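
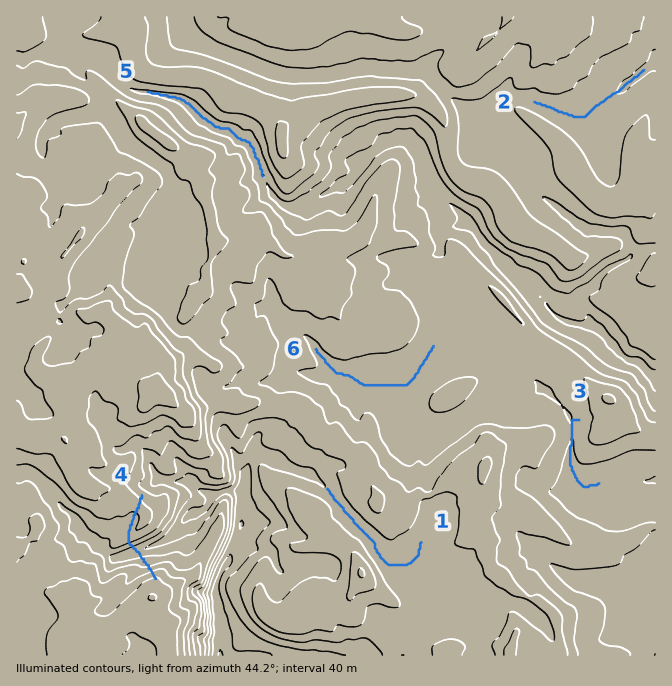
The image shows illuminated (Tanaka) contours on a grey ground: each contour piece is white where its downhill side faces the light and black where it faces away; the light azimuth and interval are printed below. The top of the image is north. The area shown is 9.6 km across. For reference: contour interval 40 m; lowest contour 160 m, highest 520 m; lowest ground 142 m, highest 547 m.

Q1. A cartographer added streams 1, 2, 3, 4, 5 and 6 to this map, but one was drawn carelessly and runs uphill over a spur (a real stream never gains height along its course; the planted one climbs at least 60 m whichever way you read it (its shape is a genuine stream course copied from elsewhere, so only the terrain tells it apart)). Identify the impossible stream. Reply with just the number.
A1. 4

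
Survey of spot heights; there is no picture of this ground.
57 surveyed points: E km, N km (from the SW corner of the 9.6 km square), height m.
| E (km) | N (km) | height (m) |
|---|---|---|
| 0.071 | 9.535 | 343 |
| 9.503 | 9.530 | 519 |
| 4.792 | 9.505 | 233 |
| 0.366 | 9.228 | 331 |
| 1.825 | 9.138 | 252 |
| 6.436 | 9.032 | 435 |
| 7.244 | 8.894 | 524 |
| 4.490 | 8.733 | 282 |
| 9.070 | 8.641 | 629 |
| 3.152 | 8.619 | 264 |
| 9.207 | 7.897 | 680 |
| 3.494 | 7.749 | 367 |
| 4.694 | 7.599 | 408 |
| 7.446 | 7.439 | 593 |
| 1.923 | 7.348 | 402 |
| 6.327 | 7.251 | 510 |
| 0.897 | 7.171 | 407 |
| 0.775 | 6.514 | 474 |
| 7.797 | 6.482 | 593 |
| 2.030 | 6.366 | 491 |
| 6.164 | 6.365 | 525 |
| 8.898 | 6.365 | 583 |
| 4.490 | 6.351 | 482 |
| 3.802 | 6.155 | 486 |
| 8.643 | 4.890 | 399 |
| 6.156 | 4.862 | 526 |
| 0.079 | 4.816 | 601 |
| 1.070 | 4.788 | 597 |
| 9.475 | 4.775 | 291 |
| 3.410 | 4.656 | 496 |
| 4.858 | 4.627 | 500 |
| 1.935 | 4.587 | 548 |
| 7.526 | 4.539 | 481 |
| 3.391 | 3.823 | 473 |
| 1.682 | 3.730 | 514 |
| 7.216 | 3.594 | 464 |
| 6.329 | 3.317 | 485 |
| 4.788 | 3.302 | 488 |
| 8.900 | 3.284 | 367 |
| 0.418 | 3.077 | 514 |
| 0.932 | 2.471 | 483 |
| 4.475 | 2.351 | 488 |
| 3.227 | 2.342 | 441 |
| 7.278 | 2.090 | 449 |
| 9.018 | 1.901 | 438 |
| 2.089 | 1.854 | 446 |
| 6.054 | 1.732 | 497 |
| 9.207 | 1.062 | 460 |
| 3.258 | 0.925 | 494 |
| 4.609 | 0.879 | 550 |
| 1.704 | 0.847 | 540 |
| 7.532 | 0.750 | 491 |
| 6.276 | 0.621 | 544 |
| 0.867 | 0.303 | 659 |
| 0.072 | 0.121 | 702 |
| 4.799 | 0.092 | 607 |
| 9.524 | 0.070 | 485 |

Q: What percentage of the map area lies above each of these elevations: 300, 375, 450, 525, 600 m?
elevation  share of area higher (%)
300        94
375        86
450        71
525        28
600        7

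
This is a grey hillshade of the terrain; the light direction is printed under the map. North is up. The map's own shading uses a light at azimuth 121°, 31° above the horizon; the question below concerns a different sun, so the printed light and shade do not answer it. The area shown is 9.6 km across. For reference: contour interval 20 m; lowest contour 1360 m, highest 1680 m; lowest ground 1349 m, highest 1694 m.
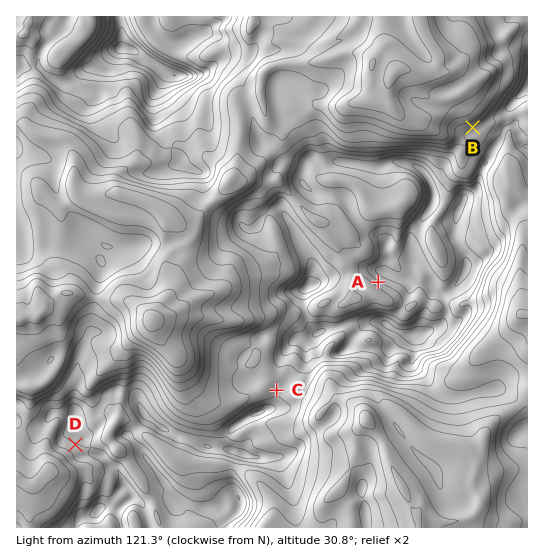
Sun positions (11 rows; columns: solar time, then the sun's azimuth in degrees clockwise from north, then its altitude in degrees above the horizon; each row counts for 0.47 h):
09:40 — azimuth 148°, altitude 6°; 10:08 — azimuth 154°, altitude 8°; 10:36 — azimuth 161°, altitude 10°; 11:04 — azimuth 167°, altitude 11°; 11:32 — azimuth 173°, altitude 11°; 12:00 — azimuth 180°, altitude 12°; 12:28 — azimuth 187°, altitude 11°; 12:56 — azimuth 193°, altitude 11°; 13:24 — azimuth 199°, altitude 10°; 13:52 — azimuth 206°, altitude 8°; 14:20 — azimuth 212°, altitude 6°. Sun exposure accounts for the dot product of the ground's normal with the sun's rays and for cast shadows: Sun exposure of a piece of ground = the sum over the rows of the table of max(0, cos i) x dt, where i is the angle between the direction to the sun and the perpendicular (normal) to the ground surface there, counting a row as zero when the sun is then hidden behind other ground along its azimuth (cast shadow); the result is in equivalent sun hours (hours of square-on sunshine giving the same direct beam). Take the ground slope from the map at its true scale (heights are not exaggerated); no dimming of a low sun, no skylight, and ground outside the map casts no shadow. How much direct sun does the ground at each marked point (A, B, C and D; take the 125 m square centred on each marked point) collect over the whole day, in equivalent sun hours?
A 1.6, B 0.3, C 0.7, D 1.3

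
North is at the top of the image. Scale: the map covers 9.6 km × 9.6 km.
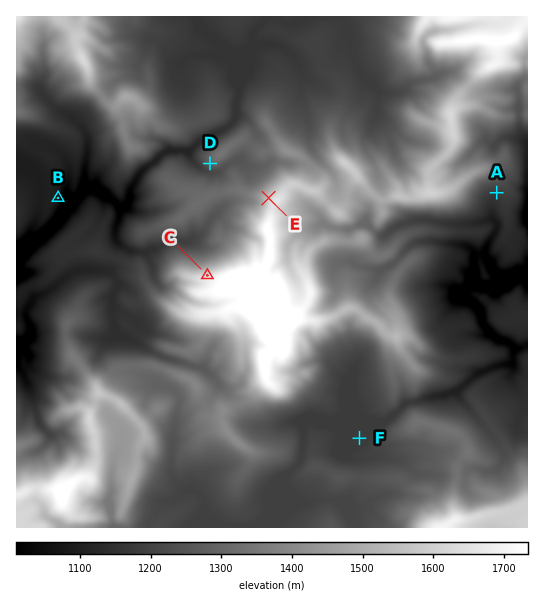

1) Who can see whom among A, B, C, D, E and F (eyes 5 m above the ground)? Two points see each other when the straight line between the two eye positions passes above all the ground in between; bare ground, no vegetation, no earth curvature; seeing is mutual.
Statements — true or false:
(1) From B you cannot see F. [true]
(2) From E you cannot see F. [true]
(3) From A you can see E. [false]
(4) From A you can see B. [false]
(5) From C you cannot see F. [true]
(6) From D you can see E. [true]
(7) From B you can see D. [false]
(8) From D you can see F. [false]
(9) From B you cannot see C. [false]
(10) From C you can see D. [true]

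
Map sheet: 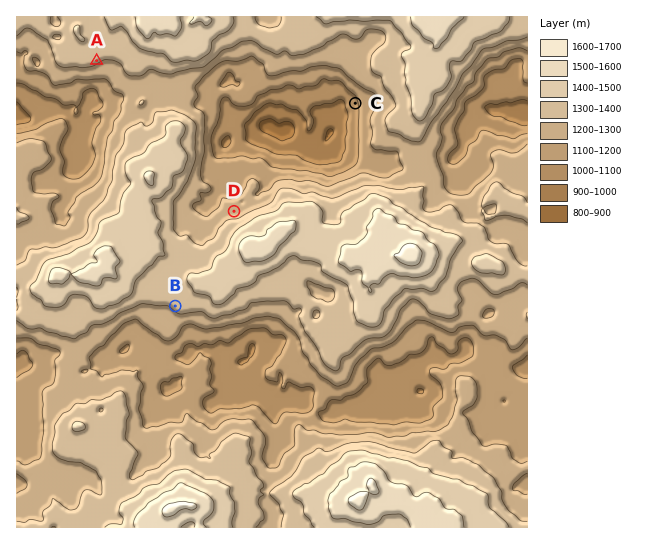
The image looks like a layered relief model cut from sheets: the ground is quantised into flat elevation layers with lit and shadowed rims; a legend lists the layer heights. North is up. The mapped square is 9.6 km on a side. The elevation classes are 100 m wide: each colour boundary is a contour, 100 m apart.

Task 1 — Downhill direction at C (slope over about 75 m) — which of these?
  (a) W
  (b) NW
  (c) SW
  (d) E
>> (a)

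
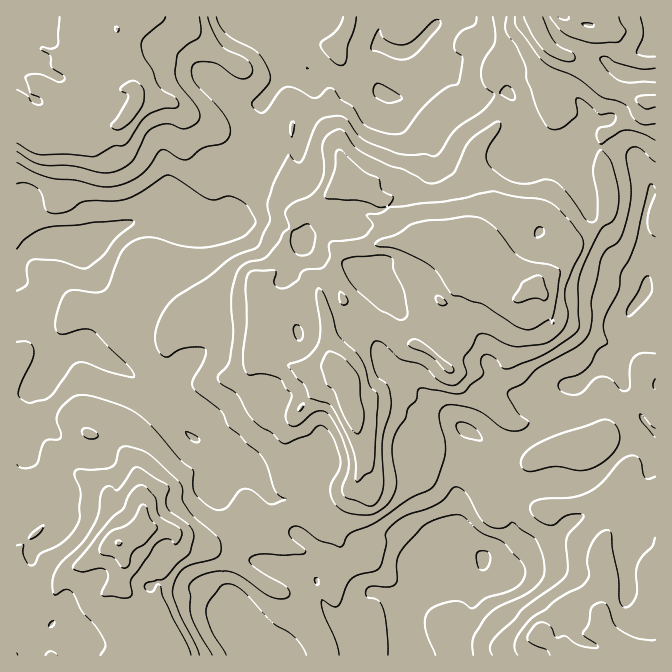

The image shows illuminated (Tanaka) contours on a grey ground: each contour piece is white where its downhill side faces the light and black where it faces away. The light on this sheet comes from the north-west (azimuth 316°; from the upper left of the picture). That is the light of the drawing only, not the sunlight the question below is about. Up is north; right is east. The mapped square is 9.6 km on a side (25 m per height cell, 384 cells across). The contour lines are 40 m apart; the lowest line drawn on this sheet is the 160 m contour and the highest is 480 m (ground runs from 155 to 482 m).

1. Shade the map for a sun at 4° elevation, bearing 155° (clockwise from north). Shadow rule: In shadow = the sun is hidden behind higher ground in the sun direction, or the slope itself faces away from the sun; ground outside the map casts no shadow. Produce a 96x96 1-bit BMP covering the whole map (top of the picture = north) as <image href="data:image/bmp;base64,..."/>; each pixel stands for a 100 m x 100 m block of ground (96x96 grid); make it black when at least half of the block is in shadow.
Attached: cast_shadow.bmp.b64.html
<image width="96" height="96" href="data:image/bmp;base64,Qk2+BAAAAAAAAD4AAAAoAAAAYAAAAGAAAAABAAEAAAAAAIAEAAATCwAAEwsAAAIAAAAAAAAA////AAAAAAAYBAAAAAAAAAAAAAAeAAAAAAAAAAYgQAQ+AAAAAAAAAA/4AD8eAAAAAAAAAB/8ID8cAAAAAAAAAB///HgAAAAAAAAADh///jggAAAAAAAAD5//wTwQAAAAAAAAD///gz4YAAgAAAAED////z4YEBgAAAAAB////x4cDAAAAAAAB////wwcBAAAAAAAB////ggeAAAAAAAAAP///AAfgAAAAAAAAH///AYfwAAAAAAAAH//+Acf8AIAAAAAAH///A8f/AIAAAAAAD///g+f/wAAAAAAAD///gbf/4AAAAAAAD///gH//+H+AAAAAB+AHwF//+//wAAAABwAH4B//+f/xhAAAAAAD8A//+fPh/AAAAAAB8A///MPBwAAAAAH8YAf//gABAAAAAAP/gA///AAQAPAAAAD/4B///+D4APgAAAAB8D///8D4APgAAAAAeD///4BwAPgAAAAAPB///wwAAPgAABwAHB///w4AAPgABh8AAD///h8AAPAADw/AAD///B4AAOAADgPwAD//+AAAAOAADAD/gD//8AAAAMAAAAAfwB//4AAAAAAAAAAP4B//wAAAMAAAAAAH4B//wAAAeAAAAAAHwD//wAAAeAAAAAAfgD//gAAAeAAAAAAPgD//AAAAcAGAAAAHAB//4AAAAAHAAAAAQB//4AfAAACAAAAAYB//gAfgDwAAAAAAAB//AAfwf+AAMAAAAB/8AAf4f/AAYAAAAD/4AAP4P/gAwAAAAj/gAAH8P/gfgAAABz+AAAD8P4AfAAAABiYAAAB8PwAeAAAABgYAAAB8HwA8AAAABwAAAYB4HgB4AAAAA8AAA/B4DgDwAAAAA+AHA/xwDAPwAAAAAfAfA/74fg9gABwAAfAfgf/4fg4AgA4AAKA/gf/+d4AAAAcAAAH/gP//P8AAAAfAAB//wH//j8AAAAfgAB//wB//n4AAAA/gAB//4B//34AAAB/gAA//+B////4AAD/gAAf//n/////wAB/AAAAP///////8AB+AAAAH/4///////44AAAAA/w//4f///4wIAAAABv//4Yf//wAIAAAAAF///Af//wBwAAAAAA///wH//4fwAAAAAAf//4D//5/gAAAAAAP//8D////AAAAAAAAf/+D////AAAAAAAAD//P///+AAAAAAAAD//////8AAAAAAAAD/////P4AAAAAAAADn+///DwAAAAAAAADn+///gAAAAAAAAADH+///gAAAAAAAAAAH////wAAAAAAAAAAH////4AAAAADwAAA3////8AAAAAf4AAB/////+QAAAA/8AAB//////wAAABg8AAB//////wAAeAAIOAB/////8AAB+ABwcAA/////wAAD88B8IAAf////gAAD/4B8AAAf//+/gAAH7wA4AAA/5/+/4AADzjAAAAI/w//f4AAAdDwAAA8/A//h8AAAcB4AAB8+Af/w8AIAKAAAAB88MPD+eAAACAAAAD44eCB/+AAwAAgAADwgeAA//ABgAA4AADwAeAAf3gAAA="/>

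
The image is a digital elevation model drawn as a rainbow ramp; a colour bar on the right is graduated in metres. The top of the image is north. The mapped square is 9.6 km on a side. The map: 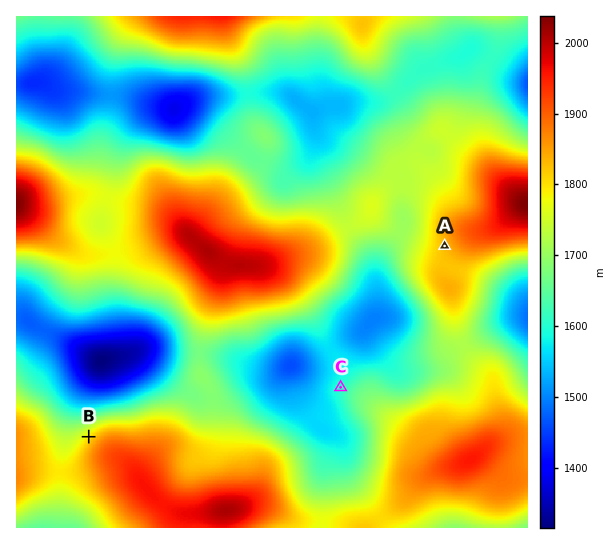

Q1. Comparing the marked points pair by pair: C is below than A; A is above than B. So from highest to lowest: A B C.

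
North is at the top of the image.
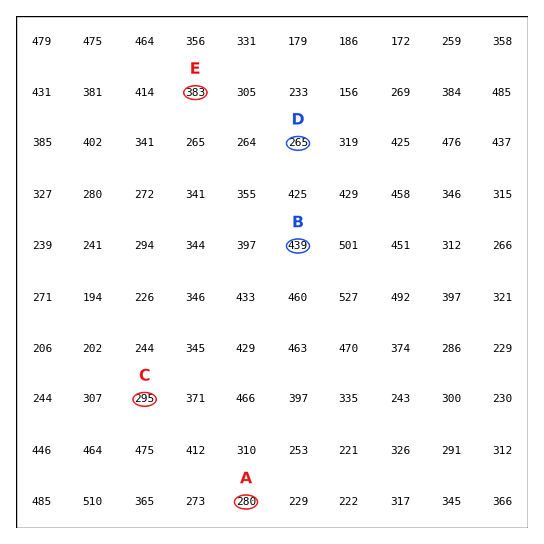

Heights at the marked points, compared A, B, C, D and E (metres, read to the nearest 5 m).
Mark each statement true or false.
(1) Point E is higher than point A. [true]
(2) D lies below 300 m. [true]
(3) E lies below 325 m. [false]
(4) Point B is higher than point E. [true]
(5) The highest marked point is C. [false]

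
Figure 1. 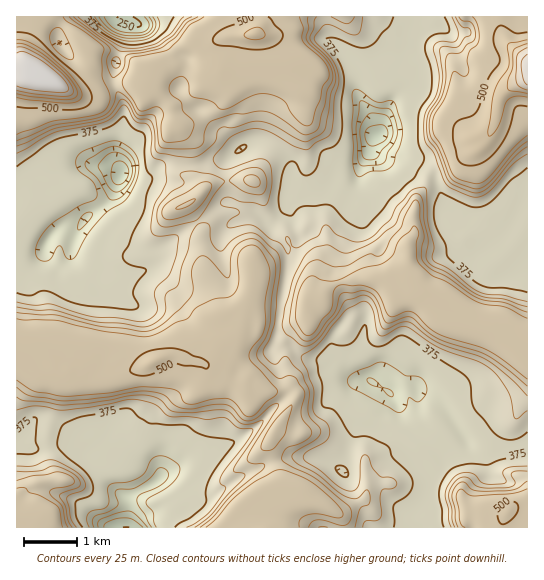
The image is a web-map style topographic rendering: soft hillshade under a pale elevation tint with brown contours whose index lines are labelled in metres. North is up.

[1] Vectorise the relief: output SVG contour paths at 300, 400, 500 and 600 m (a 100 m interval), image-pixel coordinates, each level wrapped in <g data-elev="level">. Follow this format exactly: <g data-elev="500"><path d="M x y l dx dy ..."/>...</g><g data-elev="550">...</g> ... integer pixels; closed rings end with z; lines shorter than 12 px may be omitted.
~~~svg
<g data-elev="300"><path d="M98 527l0-5 3-3 16-6 10-2 7 2 14 14"/><path d="M114 192l-7-7-9-19 9-11 8-3 7 2 5 4 4 5 2 7-2 8-5 8-7 5z"/><path d="M367 160l-3-2-2-4-2-21 1-8 9-12 16 2 4 4 2 8 1 7-2 5-14 19z"/><path d="M149 17l4 8-3 6-7 4-10 1-11-1-9-4-8-6-6-8"/></g><g data-elev="400"><path d="M76 527l-5-8-4-21 3-3 11-4 4-2 0-6-5-8-13-9-14-6-7 0-13 6-16 0"/><path d="M363 527l1-4 2-2 11 0 3-3 2-5-2-14 1-6 2-4 12-2 2-4-2-3-4-2-12-2-6-8-5-11-3-2-3 2-1 3-3 26-4 5-7 0-10-6-16-14-15-9-3-4 1-4 3-3 19-10 3-4 1-6-3-8-10-7-4-5 1-22-13-32 18-14 14-18 14-16 14-7 5 0 4 3 3 4 3 21 4 5 5 0 14-8 7 0 33 21 43 15 13 10 11 16 5 9 4 20 3 0 9-7"/><path d="M527 466l-14 1-7 2-3 4 3 9-4 2-19-1-8-8-5-2-8 0-7 3-7 10-3 8 3 15 1 12 2 6"/><path d="M17 410l18-4 23 4 8 0 69-11 20 6 11 10 4 1 19 1 18 3 16-3 5 2 10 9 14 1 1 2-4 8-28 38-1 6 6 4-4 8-15 19-12 9-8 4"/><path d="M527 302l-22-7-18-1-8-2-10-6-19-16-17-9-1-4 2-11-6-24-1-31-2-4-10 2-5 2-13 15-8 15-16 16-12 5-8-1-15-6-12-10-4 2-4 9-20 12-6-2-3-8-3-1 0 4 4 6-1 6-2 1-7-11-10-4-16-13-7-1-16 3-4-1 2-6 10-7 0-2-3-3-14-3-2-3 2-4 7-2 12 5 13 1 9 3 3-1 3-5 3-14-1-17-4-8-6-2-31 10-8 0-5-3-3-4 1-7 16-18 20-8 8 0 8 2 26 15 13 4 23-14 3-9 2-28 4-14 0-10-5-14-17-19-2-4 8-11 4-3 7 2 17 8 7 1 3-5 3-13"/><path d="M17 153l37-20 52-12 7-4 9-11 3-1 2 2 8 14 11 3 3 2 3 8 0 21 3 4 8 2 2 4 1 17-12 24-3 17 0 8 3 4 4 1 19-1 1 4-2 16-6 18-3 5-9 8-3 5 2 20-4 6-7 4-7 1-22-4-23-1-43-13-17 1-17-3"/><path d="M184 17l-13 16-13 10-15 4-10 1-10-1-6-2-18-11-21-17"/><path d="M452 17l6 13 0 7-4 5-15 0-5 4 0 5 5 22 0 10-4 14-10 16-1 10 1 19 9 11 11 29 5 6 16 7 8 2 7-1 12-8 21-25 13-9"/></g><g data-elev="500"><path d="M500 523l6 0 8-6 4-8-1-6-8-1-9 4-3 8z"/><path d="M138 375l13-1 23-10 32 5 2-2 1-2-5-6-23-9-10-2-14 1-14 5-10 9-3 8z"/><path d="M17 107l60 2 10-3 4-4 1-4-2-8-9-11-42-39-10-6-12-2"/><path d="M527 32l-12 1-14-8-6 5-2 11 6 16 0 6-11 16-11 33-6 4-13 5-5 6 0 14 6 21 6 3 8 1 8-2 8-5 8-9 9-13 9-29 4-2 8 0"/><path d="M255 17l-33 12-7 6-2 7 6 3 32 4 12 0 10-2 8-6 2-7-15-17"/></g><g data-elev="600"><path d="M17 86l16 4 25 3 8-1 3-3-7-12-20-16-17-9-4-1-4 2"/><path d="M527 54l-5 5-1 6 2 14 4 6"/></g>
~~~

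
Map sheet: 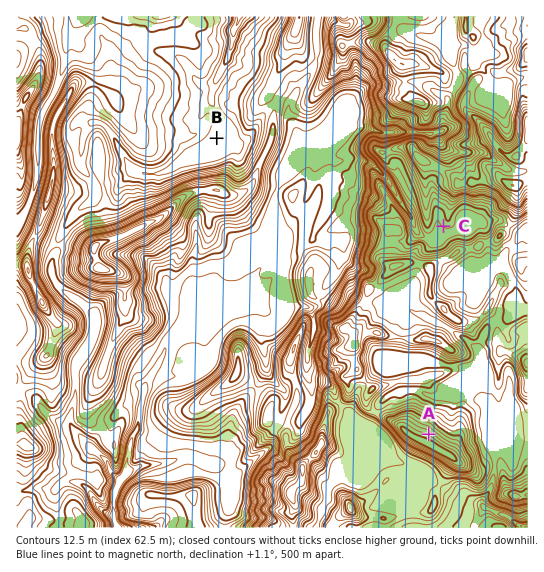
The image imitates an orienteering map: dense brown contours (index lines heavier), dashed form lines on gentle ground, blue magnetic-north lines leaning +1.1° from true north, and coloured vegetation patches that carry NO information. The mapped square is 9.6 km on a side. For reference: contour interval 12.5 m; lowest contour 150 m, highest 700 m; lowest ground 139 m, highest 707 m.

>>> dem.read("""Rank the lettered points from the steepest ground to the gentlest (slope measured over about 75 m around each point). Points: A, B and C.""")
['A', 'C', 'B']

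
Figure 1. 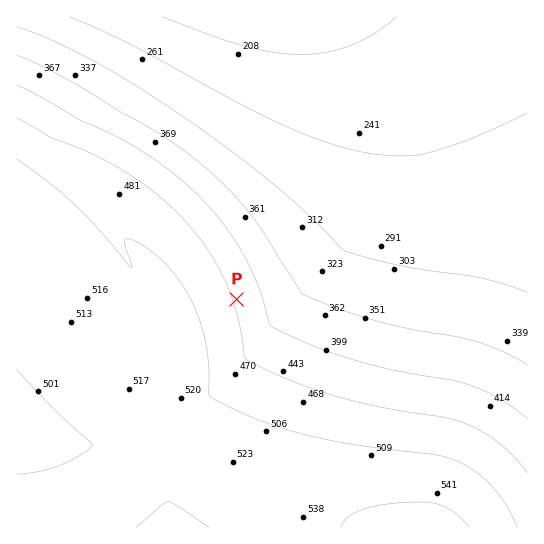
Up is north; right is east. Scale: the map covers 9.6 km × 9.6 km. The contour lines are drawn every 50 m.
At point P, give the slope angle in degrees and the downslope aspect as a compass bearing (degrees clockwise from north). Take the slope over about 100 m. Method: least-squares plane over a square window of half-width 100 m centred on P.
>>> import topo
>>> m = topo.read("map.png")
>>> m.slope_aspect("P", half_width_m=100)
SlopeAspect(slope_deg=5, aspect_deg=71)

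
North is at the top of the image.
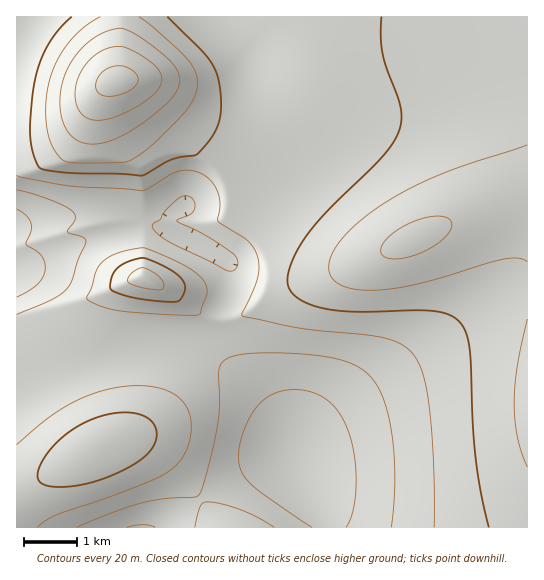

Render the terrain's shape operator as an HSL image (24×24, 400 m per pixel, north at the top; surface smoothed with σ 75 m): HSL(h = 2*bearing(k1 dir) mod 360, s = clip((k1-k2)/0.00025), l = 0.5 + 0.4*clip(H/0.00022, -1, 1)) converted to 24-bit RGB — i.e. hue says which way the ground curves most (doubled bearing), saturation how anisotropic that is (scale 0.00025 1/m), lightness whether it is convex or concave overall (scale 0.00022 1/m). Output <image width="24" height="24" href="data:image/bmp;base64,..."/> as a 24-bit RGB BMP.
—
<image width="24" height="24" href="data:image/bmp;base64,Qk32BgAAAAAAADYAAAAoAAAAGAAAABgAAAABABgAAAAAAMAGAAATCwAAEwsAAAAAAAAAAAAAsFOEqFZ9mWFtjXtnc4RiVINhRY9pQqVmTbRcYq5mbqZvgZh1i2tyjlKAi1OIhmaFgnZ+g3t7hX17hn17h3x7h3x7h3x6h3x6uVuptmKrrm6ppXeljHmXaomSUZ2CP65qPrhVS7NPaaFci4pnh1toiFN3hGB/gHF+f3p7gn98g398hX58hn18h3t7h3p7iHl6sGSys221rHeyoHuwm3ezh3ascI2jXamNTa9qTqRVZ49ZfXVhfVxnf2B1fW58e3l8fX97gIF8goF8g4B9hH59hnx9h3t+iXl9jHCconWqr3uxqn2smHqllX2niYGkf5Gdc5iKaY1yantocmlodWdzdW15dXh7eH58eoB7fIF7f4J8goJ+gn9+hH5/hnyBiXqCbImBeYCRmICgqH6vonyylX+qlYOklYOfkX6WhnSMeWyBb2h8amt7bnd9coB/doF9eIJ7eoJ7fIJ7foJ9gIF/gn+BhH2EiHqIWI5cXJJeb5FrkpJ8nH+Xo3+jpH2io3mbonCWnWeWjmSSeWeHbGyBb3uAcYF+c4J7dYN7eIN7eoN7e4N9fYJ/foGCfX2DgHuHaIlmYJBYYpVRcZZWh5VgloppmnVrn2hvomJ4oF+BlmGGimiGe3F+c3x6cIB1b4N0cYR1dIV3doV5eYR8e4R+fIOBe4GEen2GfoJ6fIdxeI1jcZJVeJNSiJNVk4lZlXRcmGBcmV1olWByjWd1gm5xfX5xcoFsbIVpaYdpbIhucIdzdIZ3d4V7eYV/eYWDeIOGhnuChnt6iIJ1jIttgIxig4xcjItZjX9YjnNZj2hdkGNlj2hvim1whXlwfoVtcYhmaItiZIxiZotna4pvcIh1dIZ6doZ/doaDkm6tkXWMjXJyknFml3JUknhDk301lIsySLY5SW/Oq1u/jHOGkXOOkHWHind2gYhycItnY45gXo9fYY5mZ4xtbYl0cYh6c4d+oUrOslPgzVLm6DjHxSc6q1Mtta85R/6oPOLCLoyiTijP4WrAf2mql2+ooHWilnuSi4Z8cIxwZI9pXpBoYI9rZY1waop1b4h5gYhChIFGf2tSn0y1vG//28z/zO//g6L/W1XsLSXQMiyR2mBKjGirkWutoHKxp3ewoHynjoCXeo2PbJCAY5B4Yo92ZY12aop4fIpNYolNTJtlOMmcN+W7bvF/2HpfvilmrBhEkxw5WjVIed40bnWRdXCainWlnniwqHq2pnuylnynfXqacomTapCMZ46DaYx+nlnHlmPGRsRxQbElR6kPhLoAsGQAii0QkB8alisrMtaqS9KBaIqEa4+Nc4aSgnuYmnymqHuxqXqznHitiHeic3aXb4ORbYqMbpA+epw4m7E8vJFMoo9TmZY/j5tDRXWzRyzZyW/taLOhbod9aIl5ZIx2Zo12b4x6fIuGlX+Uo3uhqXiqoHWpkHShfnOYcneQd4xFiJs6i6Myj54yk4w5rJ01XbMyRXhJTlVVutUyiJdydIR/b4Z5aIhyY4trYoxlaoxnfItwjYJ4lniEnXaSnnSck3SahXSTyFfr00uwr6JDjZhBf5NFfdNNc79BSl9TSmlkRfBaeIeCeYKDd4N/coR4bIdwZoloaItjcItkfYtpjIpvjnpzknR8k3SHkXWOmWSnzWvL0HrgiHvZaajZY8DDtWfPQz7oRsnuaqKYd3+HeXyGe36DeoKAdoN6cYVzbodtcIhpdYlofolqiIltioBxind0inZ7iFqjsGaPvnBstZJrnaFndphfYpNdYI1wY5GAaZCSb3yQeHSNgXmIf32DfIGBeYJ9d4N4dYR0doVxeoZwfoZwhIZxhoJ0hX12bleUp2ugwnSJyXp1r4JwmJ9oYppcU55uUaSHVp2gYnaYeWySjXWOiHuFgX6CfYCBfIGAe4F9eYJ5eoJ4fIN2f4N2goN3g4J4T3WWam+hs4Ozz5O1zJDOpZPIfpLIYaPLUp3ATIWqVWSVemaOj3KFi3p+hH6Bfn6CfX+CfYCBfYCAfYB9fYF8foF7f4F7gYF7PpejUJuofJ2lsZ2otaTBm6PMjYjSgG7RdFTEdkyrZFOJemaAiXRzjIF5hYB+gX+Cfn2Cfn6Bfn+BfoCAfoB/foB+f4B+gIB9PqKiQaicXaiGka15v715q7Fyl4lwl194nUuKnUWNkFOHdW16gYd0iYx5hYV+gn+Cf36Cf36Bf36Bf36Af3+Af3+AgH5/gH1+S52ZP6OQTqV8faZow7NmtKNmmHBhjlRkjkpuj092jWN/f3eFdIx6fYp6goR/gX+BgH6BgH6Bf36Bf3+Af3+Af36AgH2AgXyA"/>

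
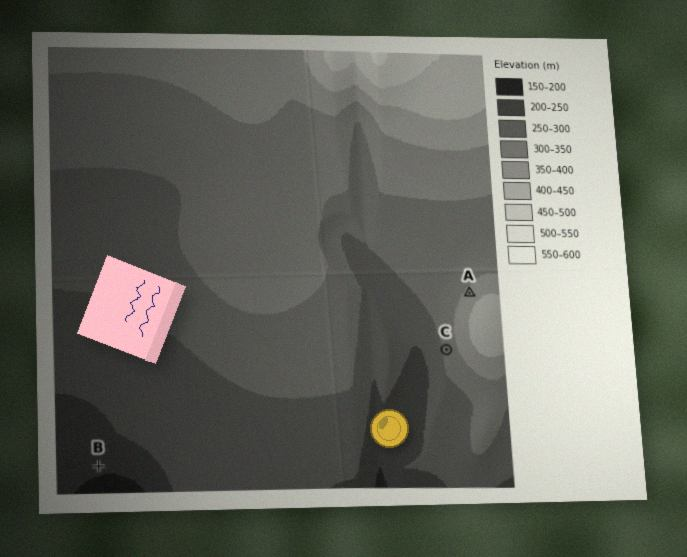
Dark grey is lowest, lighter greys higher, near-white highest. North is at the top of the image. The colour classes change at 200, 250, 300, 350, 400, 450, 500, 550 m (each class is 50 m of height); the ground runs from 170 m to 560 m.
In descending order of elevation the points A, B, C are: A C B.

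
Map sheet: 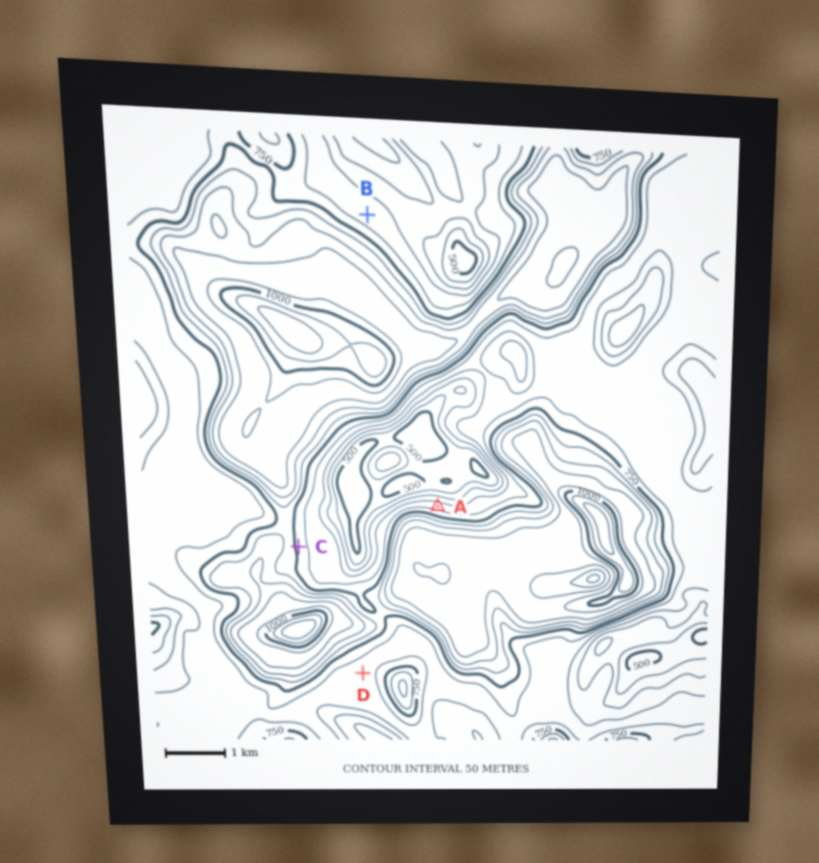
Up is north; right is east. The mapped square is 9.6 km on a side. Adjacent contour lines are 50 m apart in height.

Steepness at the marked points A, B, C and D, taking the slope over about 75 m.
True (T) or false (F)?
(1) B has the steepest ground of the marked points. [F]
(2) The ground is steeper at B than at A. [F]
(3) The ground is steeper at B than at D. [T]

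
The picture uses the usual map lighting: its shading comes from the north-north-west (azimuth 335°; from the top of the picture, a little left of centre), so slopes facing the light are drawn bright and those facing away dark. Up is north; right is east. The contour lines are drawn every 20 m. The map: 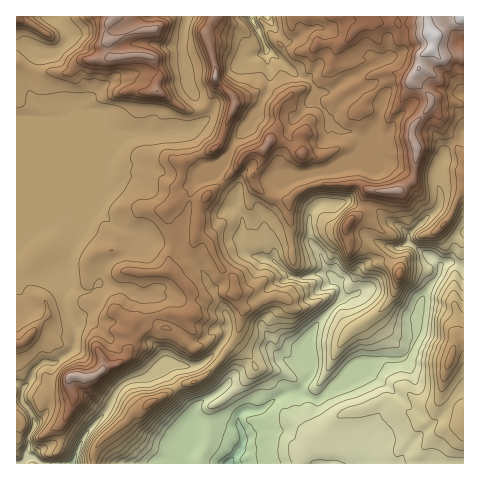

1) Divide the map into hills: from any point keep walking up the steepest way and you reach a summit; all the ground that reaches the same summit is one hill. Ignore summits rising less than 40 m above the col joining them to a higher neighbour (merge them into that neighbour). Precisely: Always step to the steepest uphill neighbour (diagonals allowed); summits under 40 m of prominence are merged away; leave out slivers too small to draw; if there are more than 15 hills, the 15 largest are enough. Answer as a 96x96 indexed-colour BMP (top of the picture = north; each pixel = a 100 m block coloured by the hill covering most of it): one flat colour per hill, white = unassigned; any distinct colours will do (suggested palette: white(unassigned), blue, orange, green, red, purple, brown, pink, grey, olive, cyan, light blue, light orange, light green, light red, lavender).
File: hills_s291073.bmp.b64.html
<image width="96" height="96" href="data:image/bmp;base64,Qk12EgAAAAAAAHYAAAAoAAAAYAAAAGAAAAABAAQAAAAAAAASAAATCwAAEwsAABAAAAAAAAAA////ALR3HwAOf/8ALKAsACgn1gC9Z5QAS1aMAMJ34wB/f38AIr28AM++FwDox64AeLv/AIrfmACWmP8A1bDFABEREREREYiIiIiIiIiIiIiIiBERERERERERERERERERERERERVVVVVVVVVVVVVVVRERERERERiIiIiIiIiIiIiIiBERERERERERERERERERERERERFVVVVVVVVVVVVVVREzERERERiIiIiIiIiIiIiIiBERERERERERERERERERERERERFVVVVVVVVVVVVVVRETMxEREzOIiIiIiIiIiIiIiBERERERERERERERERERERERERFVVVVVVVVVVVVVVRETMzMzMzOIiIiIiIiIiIiIiBEREREREREREREREREREREREREVVVVVVVVVVVVVVRETMzMzMzOIiIiIiIiIiIiIiBERERERERERERERERERERERERERVVVVVVVVVVVVVRETMzMzMzM4iIiIiIiIiIiIiIERERERERERERERERERERERERERVVVVVVVVVVVVVRERMzMzMzMziIiIiIiIiIiIiIERERERERERERERERERERERERERFVVVVVVVVVVVVRERMzMzMzMzOIiIiIiIiIiIiIERERERERERERERERERERERERERFVVVVVVVVVVVVRERMzMzMzMzM4iIiIiIiIiIiIgRERERERERERERERERERERERERFVVVVVVVVVVVVRETMzMzMzMzMziIiIiIiIiIiIgREREREREREREREREREREREREREVVVVVVVVVVVVRETMzMzMzMzMziIiIiIiIiIiIgREREREREREREREREREREREREREVVVVVVVVVVVVREzMzMzMzMzMzOIiIiIiIiIiIiBEREREREREREREREREREREREREVVVVVVVVVVVVRMzMzMzMzMzMzM4iIiIiIiIiIiIERERERERERERERERERERERERFVVVVVVVVVVVVRMzMzMzMzMzMzM4iIiIiIiIiIiIiBERERERERERERF3dxERERERFVVVVVVVVVVVVRMzMzMzMzMzMzMziIiIiIiIiIiIiIERERERERERERd3d3ERERERFVVVVVVVVVVVVREzMzMzMzMzMzMziIiIiIiIiIiIiIiBERERERERERd3d3cRERERVVVVVVVVVVVVVZmTMzMzMzMzMzMzM4iIiIiIiIiIiIiBERERERERERF3d3d3ERERVVVVVVVVVVVVVZmTMzMzMzMzMzMzMzMziIiIiIiIiIiIEREREREREREXd3d3VREVVVVVVVVVVVVVVZmZMzMzMzMzMzMzMzMzM4iIiIiIiIiIgREREREREREXd3d3dVVVVVVVVVVVVVVVVZmZMzMzMzMzMzMzMzMzMziIiIiIiIiIiBERERERERERd3d3d1VVVVVVVVVVVVVVVZmZkzMzMzMzMzMzMzMzMzMzMRERiIiIiIIREREREREXd3d3d3d1VVVVVVVVVVVVVZmZmZmTMzMzMzMzMzMzMzMzMxERGIiIiIIhEREREREXd3d3d3d3d3V3VVVVVVVVVZmZmZmZkzMzMzMzMzMzMzMzMxEREYiIiIIiIREREREXd3d3d3d3d3d3d1VVVVVVVZmZmZmZmTMzMzMzMzMzMzMzMxERERiIiCIiIiEREREXd3d3d3d3d3d3d1VVVVVVVZmZmZmZmZMzMzMzMzMzMzMzMzERERGIIiIiIhEREREXd3d3d3d3d3d3d3VVVVVVVZmZmZmZmZMzMzMzMzMzMzMzMzMzERESIiIiIhEREREXd3d3d3d3d3d3d3VVVVVVVZmZmZmZmZMzMzMzMzMzMzMzMzMzMRESIiIiIhEREREXd3d3d3d3d3d3d3dVVVVVVZmZmZmZmZMzMzMzMzMzMzMzMzMzMxESIiIiIRERERERd3d3d3d3d3d3d3dVVVVVVZmZmZmZmZMzMzMzMzMzMzMzMzMzMzMyIiIiIRERERERd3d3d3d3d3d3d3dVVVVVVZmZmZmZmTMzMzMzMzMzMzMzMzMzMzMyIiIiIRERERERF3d3d3d3d3d3d3dVVVVVVZmZmZmZmTMzMzMzMzMzMzMzMzMzMzMyIiIiIhEREREREXd3d3d3d3d3d3dVVVVVVZmZmZmZkzMzMzMzMzMzMzMzMzMzMzMyIiIiIhERERERERd3d3d3d3d3d3dVVVVVVZmZmZmZkzMzMzMzMzMzMzMzMzMzMzMiIiIiIRERERERERF3d3d3d3d3d3dVVVVVVZmZmZmZkzMzMzMzMzMzMzMzMzMzMzMiIiIiIREREREREREXd3d3d3d3d3d1VVVVVZmZmZmZMzMzMzMzMzMzMzMzMzMzMzIiIiIiIRERERERERERd3d3d3d3d3d1VVVVVZmZmZmZkzMzMzMzMzMzMzMzMzMzMyIiIiIiIRERERERERERqqd3d3d3d3d3VVVVVZmZmZmZkxERMzMzMzMzMzMzMzMzMyIiIiIiIhERERERERERqqp3d3d3d3d3VVVVVZmZmZmZkRERETMzMzMzMzMzMzMzMiIiIiIiIiEREREREREaqqd3d3d3d3d3dVVVVZmZmZmZERERETMzMzMzMzMzMzMzMiIiIiIiIiIiEREREREaqqd3d3d3d3d3d1VVVZmZmZmZkRERETMzMzMzMzMzMzMzIiIiIiIiIiIiERERERqqqqd3d3d3d3d3d1VVVZmZmZmZkRERETMzMzMzMzMzMzMzIiIiIiIiIiIhERERERqqqqd3d3d3d3d3d3VVVZmZmZmZkRERERMzMzMzMzMzMzMyIiIiIiIiIiIREREREaqqqqp3d3d3d3d3d3VVUZmZmZmZkREREREzMzMzMzMzMzMiIiIiIiIiIiEREREREaqqqqqqd3d3d3d3dxEREZmZmZmZmRERERERMzMzMzMzMzIiIiIiIiIiZmERERERGqqqqqqqqqd3d3d3cREREZmZmZmZmRERERERETMzMzMzMyIiIiIiIiZmZmERERERGqqqqqqqqqp3d3dxEREREZmZmZmZmRERERERERMzMzMzMiIiIiIiImZmZmERERERqqqqqqqqqqqnd3EREREREZmZmZmZmZERERERERMzMyIiIiIiIiIiImZmZmEREREaqqqqqqqqqqqqqhEREREREZmZmZmZmZEREREREREyIiIiIiIiIiIiImZmZhEREREaqqqqqqqqqqqqqhEREREREZmZmZmZmZkRERERERIiIiIiIiIiIiIiImZmYREREREaqqqqqqqqqqqqqhEREREREZmZmZmZmZIREREREiIiIiIiIiIiIiIiImZmYREREREaqqqqqqqqqqqqoREREREREZmZmZmZmZQhERESIiIiIiIiIiIiIiIiIiZmYREREREaqqqqqqqqqqqhEREREREREZmZmZmZmZQhEREiIiIiIiIiIiIiIiIiImZmYREREREaqqqqqqqqqqoRERERERERERERERERmZQiESIiIiIiIiIiIiIiIiIiImZmZhEREREaqqqqqqqqqhERERERERERERERERERERRCIiIiIiIiIiIiIiIiIiIiJmZmZmERERERqqqqqqqqoRERERERERERERERERERERRCIiIiIiIiIiIiIiIiIiIiJmZmZmERERERGqqqqqERERERERERERERERERERERERREIiIiIiIiIiIiIiIiIiIiJmZmZmYREREREREREREREREREREREREREREREREREUREIiIiIiIiIiIiIiIiIiIiJmZmZmYREREREREREREREREREREREREREREREREREUREQiIiIiIiIiIiIiIiIiIiZmZmZmYRERERERERERERERERERERERERERERERERFEREQiIiIiIiIiIiIiIiIiImZmZmZmYRERERERERERERERERERERERERERERERERFEREQiIiIiIiIiIiIiIiIiJmZmZmZmZhERERERERERERERERERERERERERERERERFERERCIiIiIiIiIiIiIiIiZmZmZmZmZmYRERERERERERERERERERERERERERERERRERERCIiIiIiIiIiIiIiIiZmZmZmZmZmZmZmERERERERERERERERERERERERERERREREREIiIiIiIiIiIiIiIiZmZmZmZmZmZmZmZmYREREREREREREREREREREREREUREREREIiIiIiIiIiIiIiIiJmZmZmZmZmZmZmZmZmEREREREREREREREREREREREUREREREIiIiIiIiIiIiIiIiImZmZmZmZmZmZmZmZmZhEREREREREREREREREREREUREREREQiIiIiIiIiIiIiIiIiZmZmZmZmZmZmZmZmZmERERERERERERERERERERFERERERERCIiIiIiIiIiIiIiIiZmZmZmZmZmZmZmZmZmYRERERERERERERERERERFEREREREREIiIiIiIiIiIiIiIiJmZmZmZmZmZmZmZmZmYRERERERERERERERERERREREREREREQiIiIiIiIiIiIiIiJmZmZmZmZmZmZmZmZmYRERERERERERERERERERREREREREREREIiIiIiIiIiIiIiImZmZmZmZmZmZmZmZmERERERERERERERERERERREREREREREREREREREREIiIiIiIiZmZmZmZmZmZmZmEREREREREREREREREREREURERERERERERERERERERERCIiIiIiJmZmZmZmZmZmYREREREREREREREREREREREUREREREREREREREREREREREIiIiIiJmZmZmZmZmZmEREREREREREREREREREREREUREREREREREREREREREREREIiIiIiImZmZmZmZmZmEREREREREREREREREREREREUREREREREREREREREREREREIiIiIiIiZmZmZmZmZhERERERERERERERERERERERFEREREREREREREREREREREREIiIiIiIiZmZmZmZmYRERERERERERERERERERERERRERERERERERERERERERERERCIiIiIiIiJmZmZmZmEREREREREREREREREREREREUREREREREREREREREREREREQiIiIiIiIiJmZmZmZmEREREREREREREREREREREREUREREREREREREREREREREREQiIiIiIiIiImZmZmZmEREREREREREREREREREREREUREREREREREREREREREREREIiIiIiIiIiImZmZmZmEREREREREREREREREREREREUREREREREREREREREREREREIiIiIiIiIiImZmZmZhERERERERERERERERERERERERREREREREREREREREREREREIiIiIiIiIiImZmZmYRERERERERERERERERERERERERRERERERERERERERERERERCIiIiIiIiIiIiZmZhERERERERERERERERERERERERERRERERERERERERERERERERCIiIiIiIiIiImZmYRERERERERERERERERERERERERERRERERERERERERERERERERCIiIiIiIiIiImZmERERERERERERERERERERERERERERFERERERERERERERERERERCIiIiIiIiIiImZhERERERERERERERERERERERERERERFERERERERERERERERERERCIiIiIiIiIiImERERERERERERERERERERERERERERERu7u0RERERERERERERERERCIiIiIiIiIiIhEREREREREREREREREREREREREREREbu7u7RERERERERERERERERCIiIiIiIiIiIREREREREREREREREREREREREREREbu7u7u7tERERERERERERERERCIiIiIiIiIiIREREREREREREREREREREREREREREbu7u7u7tERERERERERERERERCIiIiIiIiIiIREREREREREREREREREREREREREREbu7u7u7tERERERERERERERERCIiIiIiIiIiEREREREREREREREREREREREREREREbu7u7u7RERERERERERERERERCIiIiIiIiIiEREREREREREREREREREREREREREREbu7u7u7RERERERERERERERERCIiIiIiIiIhEREREREREREREREREREREREREREREbu7u7u0REREREREREREREREREIiIiIiIiIhEREREREREREREREREREREREREREREQ=="/>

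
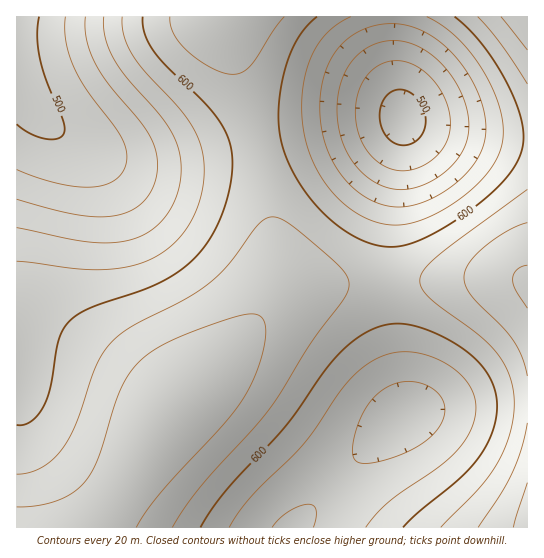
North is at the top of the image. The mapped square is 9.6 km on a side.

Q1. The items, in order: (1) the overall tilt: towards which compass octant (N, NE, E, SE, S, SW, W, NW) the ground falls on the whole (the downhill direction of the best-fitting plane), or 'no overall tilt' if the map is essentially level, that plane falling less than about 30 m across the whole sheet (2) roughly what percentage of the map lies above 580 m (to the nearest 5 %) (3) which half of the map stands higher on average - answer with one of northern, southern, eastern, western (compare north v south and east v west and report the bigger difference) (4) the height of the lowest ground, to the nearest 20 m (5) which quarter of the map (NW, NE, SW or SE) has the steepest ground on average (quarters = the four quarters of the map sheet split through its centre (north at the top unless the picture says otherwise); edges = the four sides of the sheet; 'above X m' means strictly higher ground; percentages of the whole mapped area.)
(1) On the whole the ground falls towards the north.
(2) Ground above 580 m makes up about 65 % of the sheet.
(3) Taken as a whole, the southern half is higher than the northern.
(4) The lowest ground is at about 500 m.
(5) The north-east quarter is the steepest part of the map.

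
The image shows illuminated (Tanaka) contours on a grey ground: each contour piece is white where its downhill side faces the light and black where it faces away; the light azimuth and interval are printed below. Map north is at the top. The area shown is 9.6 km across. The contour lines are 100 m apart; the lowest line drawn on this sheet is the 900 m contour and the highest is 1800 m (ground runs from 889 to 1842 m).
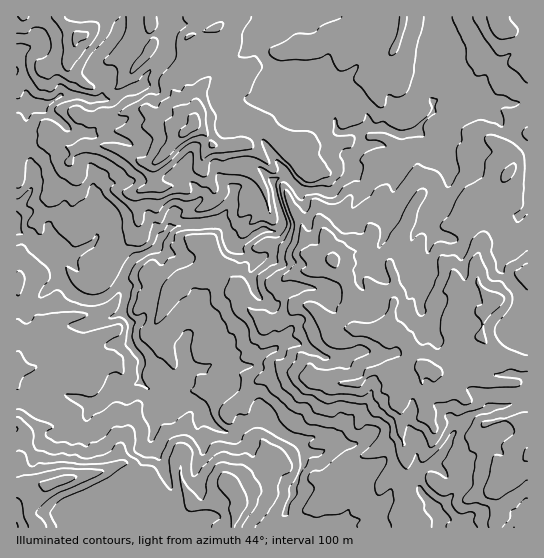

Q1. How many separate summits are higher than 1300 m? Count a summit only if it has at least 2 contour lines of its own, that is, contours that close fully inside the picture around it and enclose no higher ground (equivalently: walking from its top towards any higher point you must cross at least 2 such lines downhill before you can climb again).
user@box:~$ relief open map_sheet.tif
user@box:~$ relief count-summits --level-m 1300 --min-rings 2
1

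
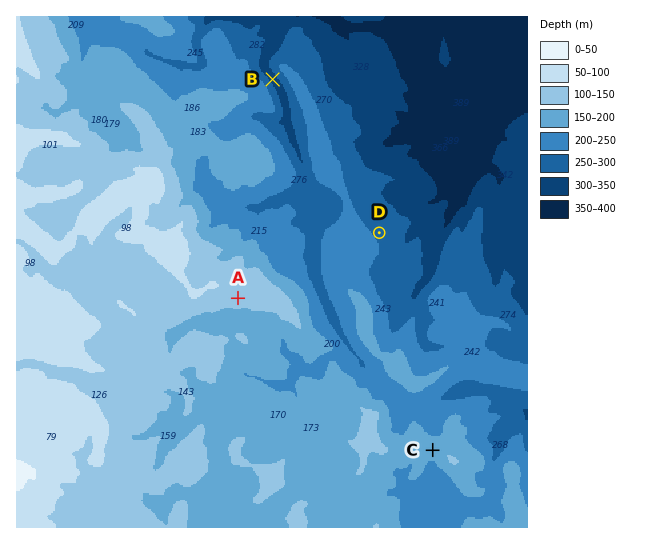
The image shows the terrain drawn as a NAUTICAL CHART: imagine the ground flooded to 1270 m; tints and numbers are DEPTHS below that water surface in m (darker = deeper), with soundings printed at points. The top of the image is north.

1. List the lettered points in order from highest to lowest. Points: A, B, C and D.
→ A C D B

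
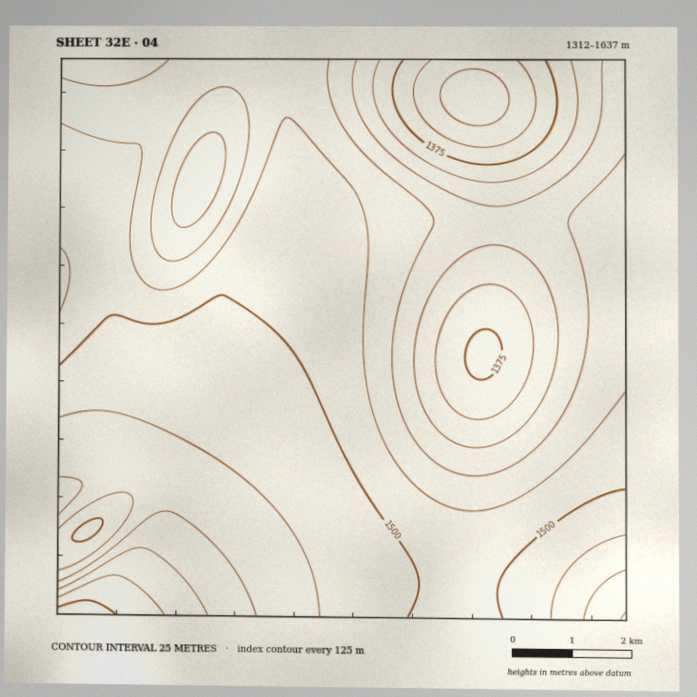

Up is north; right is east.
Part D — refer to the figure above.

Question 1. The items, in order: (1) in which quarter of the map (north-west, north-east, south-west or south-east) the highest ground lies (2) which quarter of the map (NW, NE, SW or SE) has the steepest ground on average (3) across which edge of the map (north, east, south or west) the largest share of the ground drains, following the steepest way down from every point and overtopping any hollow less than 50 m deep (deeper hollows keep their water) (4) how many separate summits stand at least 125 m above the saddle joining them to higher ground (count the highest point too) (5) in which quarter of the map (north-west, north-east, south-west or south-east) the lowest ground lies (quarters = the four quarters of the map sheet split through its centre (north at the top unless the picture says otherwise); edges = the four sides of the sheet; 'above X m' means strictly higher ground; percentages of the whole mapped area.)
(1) The highest ground is in the south-west quarter.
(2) The steepest ground, on average, is in the north-east quarter.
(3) Drainage is mainly to the north: more ground falls towards that edge than towards any other.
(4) There is 1 summit with 125 m or more of prominence.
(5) The lowest point lies in the north-east quarter of the map.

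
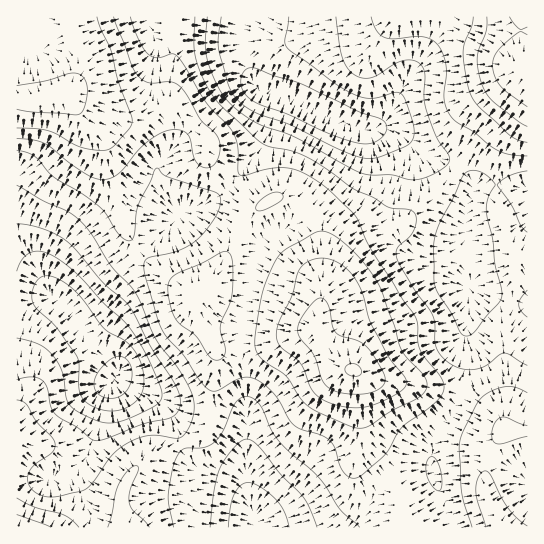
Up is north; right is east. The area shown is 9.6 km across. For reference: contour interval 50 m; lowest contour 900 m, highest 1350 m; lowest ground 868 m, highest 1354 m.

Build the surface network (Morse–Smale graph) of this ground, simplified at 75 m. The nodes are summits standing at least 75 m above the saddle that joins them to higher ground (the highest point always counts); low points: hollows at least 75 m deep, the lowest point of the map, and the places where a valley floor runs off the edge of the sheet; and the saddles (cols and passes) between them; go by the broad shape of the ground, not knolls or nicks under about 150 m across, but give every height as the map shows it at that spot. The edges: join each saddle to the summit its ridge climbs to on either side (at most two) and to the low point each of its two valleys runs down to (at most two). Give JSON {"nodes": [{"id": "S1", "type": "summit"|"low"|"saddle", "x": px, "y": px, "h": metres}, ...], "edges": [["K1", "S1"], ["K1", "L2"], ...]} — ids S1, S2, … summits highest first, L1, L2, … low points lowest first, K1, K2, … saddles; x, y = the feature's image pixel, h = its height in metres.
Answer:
{"nodes": [
{"id": "S1", "type": "summit", "x": 354, "y": 370, "h": 1354},
{"id": "S2", "type": "summit", "x": 47, "y": 98, "h": 1312},
{"id": "S3", "type": "summit", "x": 526, "y": 73, "h": 1279},
{"id": "S4", "type": "summit", "x": 17, "y": 527, "h": 1230},
{"id": "S5", "type": "summit", "x": 502, "y": 527, "h": 1223},
{"id": "L1", "type": "low", "x": 115, "y": 379, "h": 868},
{"id": "L2", "type": "low", "x": 310, "y": 109, "h": 908},
{"id": "L3", "type": "low", "x": 254, "y": 526, "h": 965},
{"id": "K1", "type": "saddle", "x": 229, "y": 186, "h": 1157},
{"id": "K2", "type": "saddle", "x": 391, "y": 474, "h": 1138},
{"id": "K3", "type": "saddle", "x": 461, "y": 395, "h": 1129},
{"id": "K4", "type": "saddle", "x": 182, "y": 443, "h": 1102},
{"id": "K5", "type": "saddle", "x": 458, "y": 167, "h": 1054}],
"edges": [["K1", "S1"], ["K1", "S2"], ["K1", "L1"], ["K1", "L2"], ["K2", "S1"], ["K2", "L2"], ["K2", "L3"], ["K3", "S1"], ["K3", "S5"], ["K3", "L2"], ["K4", "S1"], ["K4", "S4"], ["K4", "L1"], ["K4", "L3"], ["K5", "S1"], ["K5", "S3"], ["K5", "L2"]]}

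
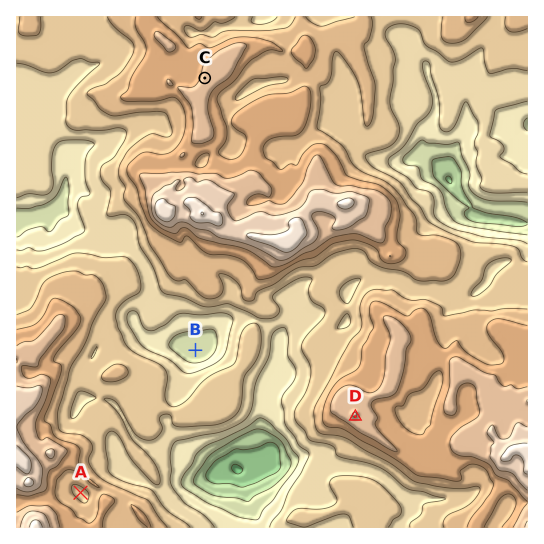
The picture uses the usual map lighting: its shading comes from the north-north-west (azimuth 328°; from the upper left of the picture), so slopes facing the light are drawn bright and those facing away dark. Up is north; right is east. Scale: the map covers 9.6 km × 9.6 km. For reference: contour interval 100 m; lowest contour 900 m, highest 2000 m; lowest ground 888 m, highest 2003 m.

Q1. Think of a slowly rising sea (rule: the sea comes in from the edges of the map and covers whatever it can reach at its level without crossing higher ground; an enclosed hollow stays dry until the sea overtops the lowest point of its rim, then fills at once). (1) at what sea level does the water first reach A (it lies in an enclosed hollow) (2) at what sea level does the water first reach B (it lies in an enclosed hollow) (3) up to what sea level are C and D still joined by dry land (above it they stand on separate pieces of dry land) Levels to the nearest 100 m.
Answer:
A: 1600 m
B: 1400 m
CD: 1500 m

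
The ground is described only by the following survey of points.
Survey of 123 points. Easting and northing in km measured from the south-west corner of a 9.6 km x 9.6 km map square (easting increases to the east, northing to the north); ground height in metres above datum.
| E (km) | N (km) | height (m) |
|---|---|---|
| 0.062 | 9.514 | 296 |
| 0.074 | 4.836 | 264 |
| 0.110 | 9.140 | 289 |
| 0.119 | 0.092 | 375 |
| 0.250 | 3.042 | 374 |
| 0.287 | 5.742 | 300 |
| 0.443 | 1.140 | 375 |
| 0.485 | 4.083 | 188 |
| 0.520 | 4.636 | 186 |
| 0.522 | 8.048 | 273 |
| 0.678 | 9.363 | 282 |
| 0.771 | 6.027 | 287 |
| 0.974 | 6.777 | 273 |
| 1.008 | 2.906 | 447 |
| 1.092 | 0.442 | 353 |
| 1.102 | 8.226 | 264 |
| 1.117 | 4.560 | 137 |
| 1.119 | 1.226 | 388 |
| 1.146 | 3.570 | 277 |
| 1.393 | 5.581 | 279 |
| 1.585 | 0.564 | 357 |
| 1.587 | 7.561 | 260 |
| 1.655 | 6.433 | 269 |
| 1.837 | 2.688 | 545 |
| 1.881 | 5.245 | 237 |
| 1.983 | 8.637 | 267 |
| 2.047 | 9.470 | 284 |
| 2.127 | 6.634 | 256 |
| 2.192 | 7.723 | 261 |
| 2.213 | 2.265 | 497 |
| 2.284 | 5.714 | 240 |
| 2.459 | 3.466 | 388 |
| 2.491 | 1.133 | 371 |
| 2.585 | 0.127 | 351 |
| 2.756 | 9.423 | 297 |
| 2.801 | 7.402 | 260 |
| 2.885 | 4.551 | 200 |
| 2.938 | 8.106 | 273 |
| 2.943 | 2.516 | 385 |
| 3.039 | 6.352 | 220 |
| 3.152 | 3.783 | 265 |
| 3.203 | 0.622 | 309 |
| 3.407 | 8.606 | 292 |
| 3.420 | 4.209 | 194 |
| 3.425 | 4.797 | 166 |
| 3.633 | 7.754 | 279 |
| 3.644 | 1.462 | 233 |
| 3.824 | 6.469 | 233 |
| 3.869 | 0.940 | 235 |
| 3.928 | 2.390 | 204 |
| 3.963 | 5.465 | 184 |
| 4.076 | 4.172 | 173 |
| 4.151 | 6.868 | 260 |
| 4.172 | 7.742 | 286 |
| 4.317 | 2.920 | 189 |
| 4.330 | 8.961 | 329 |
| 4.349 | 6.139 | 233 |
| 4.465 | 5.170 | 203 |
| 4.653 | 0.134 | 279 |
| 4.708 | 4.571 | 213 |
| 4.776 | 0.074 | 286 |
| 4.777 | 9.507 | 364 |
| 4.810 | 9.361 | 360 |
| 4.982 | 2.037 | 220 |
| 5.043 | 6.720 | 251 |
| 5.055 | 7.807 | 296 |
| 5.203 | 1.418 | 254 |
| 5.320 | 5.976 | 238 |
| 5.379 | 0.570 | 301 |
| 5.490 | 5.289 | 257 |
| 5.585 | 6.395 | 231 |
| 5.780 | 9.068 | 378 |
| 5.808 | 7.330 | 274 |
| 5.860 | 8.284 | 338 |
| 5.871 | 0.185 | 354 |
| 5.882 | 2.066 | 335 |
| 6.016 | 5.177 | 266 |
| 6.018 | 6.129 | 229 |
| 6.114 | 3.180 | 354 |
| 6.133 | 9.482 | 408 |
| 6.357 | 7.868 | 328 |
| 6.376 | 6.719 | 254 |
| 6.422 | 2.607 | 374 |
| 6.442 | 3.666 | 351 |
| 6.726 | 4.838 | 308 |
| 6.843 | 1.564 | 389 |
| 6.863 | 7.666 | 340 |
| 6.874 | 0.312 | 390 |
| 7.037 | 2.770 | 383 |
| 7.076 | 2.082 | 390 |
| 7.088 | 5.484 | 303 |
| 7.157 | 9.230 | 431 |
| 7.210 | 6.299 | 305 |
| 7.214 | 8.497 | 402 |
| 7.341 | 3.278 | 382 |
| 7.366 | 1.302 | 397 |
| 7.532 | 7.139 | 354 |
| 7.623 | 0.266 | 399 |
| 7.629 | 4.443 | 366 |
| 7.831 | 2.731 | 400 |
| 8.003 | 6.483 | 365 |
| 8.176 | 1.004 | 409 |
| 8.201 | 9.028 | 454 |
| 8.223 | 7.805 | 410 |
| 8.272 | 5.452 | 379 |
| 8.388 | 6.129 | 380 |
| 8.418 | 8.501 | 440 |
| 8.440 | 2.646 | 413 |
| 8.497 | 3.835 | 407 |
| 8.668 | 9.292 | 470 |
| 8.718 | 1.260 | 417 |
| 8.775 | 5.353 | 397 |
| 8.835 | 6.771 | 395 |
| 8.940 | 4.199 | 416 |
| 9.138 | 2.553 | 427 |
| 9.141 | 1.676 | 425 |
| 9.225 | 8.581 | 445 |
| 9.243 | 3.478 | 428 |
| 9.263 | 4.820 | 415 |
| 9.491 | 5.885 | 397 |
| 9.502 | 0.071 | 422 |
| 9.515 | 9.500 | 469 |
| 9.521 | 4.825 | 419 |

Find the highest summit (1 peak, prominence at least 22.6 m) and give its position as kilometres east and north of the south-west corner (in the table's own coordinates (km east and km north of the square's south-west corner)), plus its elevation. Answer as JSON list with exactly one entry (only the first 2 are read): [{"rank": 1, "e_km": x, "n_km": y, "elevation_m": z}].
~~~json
[{"rank": 1, "e_km": 1.86, "n_km": 2.66, "elevation_m": 545}]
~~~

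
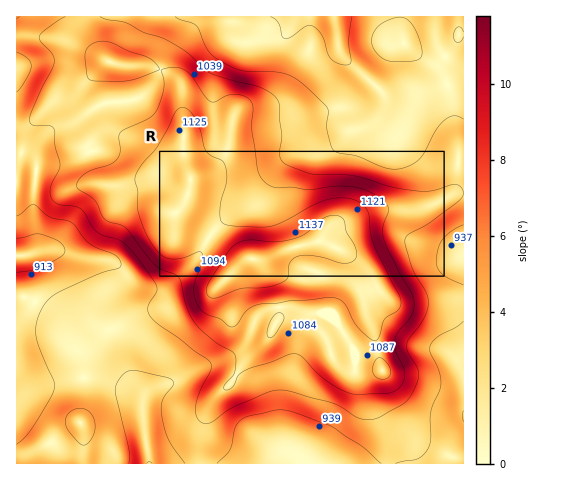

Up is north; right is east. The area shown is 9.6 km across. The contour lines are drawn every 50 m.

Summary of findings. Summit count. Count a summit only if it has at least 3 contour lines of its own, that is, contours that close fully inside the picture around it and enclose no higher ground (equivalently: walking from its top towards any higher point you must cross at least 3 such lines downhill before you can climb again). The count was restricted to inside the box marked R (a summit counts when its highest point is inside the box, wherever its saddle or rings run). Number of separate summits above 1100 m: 1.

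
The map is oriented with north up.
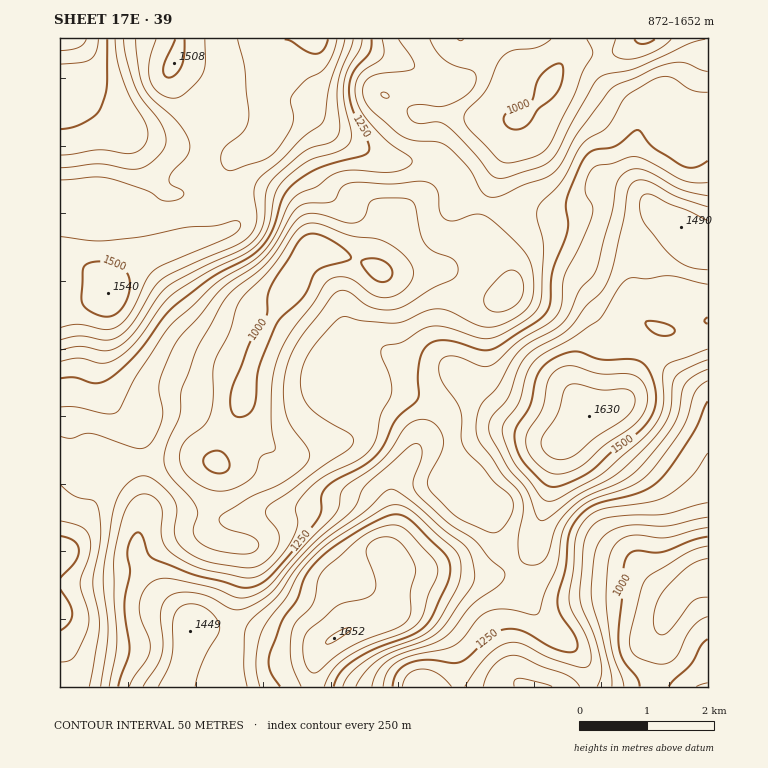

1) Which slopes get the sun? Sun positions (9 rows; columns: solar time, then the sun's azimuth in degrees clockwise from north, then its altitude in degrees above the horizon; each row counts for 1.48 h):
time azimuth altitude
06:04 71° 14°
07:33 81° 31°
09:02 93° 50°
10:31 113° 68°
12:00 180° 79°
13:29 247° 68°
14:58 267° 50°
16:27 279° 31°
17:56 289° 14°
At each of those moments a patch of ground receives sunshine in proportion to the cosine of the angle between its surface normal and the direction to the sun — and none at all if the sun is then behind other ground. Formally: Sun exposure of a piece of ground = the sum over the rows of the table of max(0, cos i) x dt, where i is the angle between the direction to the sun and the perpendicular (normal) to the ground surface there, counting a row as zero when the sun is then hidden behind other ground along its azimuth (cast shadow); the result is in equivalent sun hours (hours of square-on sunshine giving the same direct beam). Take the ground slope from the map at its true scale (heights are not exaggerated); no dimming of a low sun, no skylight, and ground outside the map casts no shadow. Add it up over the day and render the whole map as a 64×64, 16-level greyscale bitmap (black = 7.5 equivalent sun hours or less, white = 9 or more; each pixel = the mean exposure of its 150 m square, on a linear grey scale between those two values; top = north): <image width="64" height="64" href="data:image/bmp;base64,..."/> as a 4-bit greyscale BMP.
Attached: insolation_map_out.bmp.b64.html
<image width="64" height="64" href="data:image/bmp;base64,Qk12CAAAAAAAAHYAAAAoAAAAQAAAAEAAAAABAAQAAAAAAAAIAAATCwAAEwsAABAAAAAAAAAAAAAAABEREQAiIiIAMzMzAERERABVVVUAZmZmAHd3dwCIiIgAmZmZAKqqqgC7u7sAzMzMAN3d3QDu7u4A////AMyZiJqqvLq8ypmrqaqHiZiImGWLqavMuqqquZmazLvMzKmImqmsurzKmaupqXZnd3d2VWmZmZmph3mpeJm8u8zMqYirqZvKvMuZq6mqdDNDMiI0aIiIdodmeZdniKy7vMuZiaupisury6mrqauWMQAAABV4mHdmdniqhmiZrLq8uZmIm6mJu6vMqauprMp0IAAAFXiZh2d4m7l2eJnMuryZmYiaqZnMu8y6qqq7zMqGMhEleJmYiJrMqHeJmsy6vJmYeJq6msy7zLqqqru8zMy5hlZ4mYmqrMqXeJmavMu7mZh4mruqu7u7qZmau7zMzMyph3iIiqu7upiJmZmsy7yZmIibu7u6qqqXZ4q7zMzMzLqYeIiKu7upmZmZmZrMzKmZiau8y6mJmYQ0aavMzMzMupiIiKu7u5mJmZmpmrzMqZmZq7y6mHeJhDI2m8zMu8y7qYmau8y7mIiZmqmaq8yZmIm8zLmHd4mWQQFazMuqu7u6mZvMzLuYeJmamZmau5mHebzMqYiZqrljAAWsy6vLu7qZm8zMu5d4mZmYmYiZmZh4rMupqrzMzKdAAFm7vMu6qZmazMu7l3iZmYeJdmeImHisyqq8zMzLupYgBGibu6mHiJrMu7uXaJmHdWh2VZmZiKzKmrzMy7uqunQiNFiqmHZ4q8y6u5ZXiHZUV3ZVqrqYrMuZvMzMu7u7uXZURpqGZ4q8y5mrhUVnZURXd3e7u6msy6q8zMzMy7u7qpiHiXZ5q8ypmJqFISNEVWiZmbu8uqvLqrzMy7u7u7u7u7q6iJvMyZmXeYYwABNGeJqqu7zLu7uqq7u7u7qZmqu7u8uqvMuZmHZoh0IAE1Z4mru7zMy7y6qrvMu8y6mIiIiazKmryZmXZWeHVERFZ4iZrLzMzMzLqrvMy7zMy5mYdmesuZu5mYdmZ4h2Znd3iJmavMzLvMuqu8y7vMzLu7uoZovLmrmZh2d4qph3d3eImZm8y7qqupqru7vMzLu7zMuXesy7y5iHeJq7uodmZneJmby7qqq6maq7zMzLqqvMzLmJvLvLmYiZq8zLl2ZVZniZu7qqu7qZq7vMzLuqu8zMupm8zMuZmpmrzMy6h2VWeJm7qrvMy6q7u8zMuqu8zMy7qqvMy6qqqaq8zMy5h2Z4mburvMzLq7y6vMupq7zMzMy7vMzLu7qpmrvMzMuod3iZu7u7zMu7zLq8y5mrvMzMzMy8y7vMupmZq8zMzLl3iZm7u7u7u7vMurzLmau8zMzMy7u7vMzKmZmrzMzMuYeJiLu7qqu7u7u7u8upq8zMzMzMu7vMzMqYiavLu7u6iZh3mqqYiaqqu7u7zKmbzMzMzMy7u8zMyoiJq7u7u7uql1V4iIZ4mZmZmZq8uZq8zMzMzMu8zLu6iIiau7u7zMuYZmZ3ZlZ5mZmZmZu5mrzMzMzMy7u6qql3d3iszMzMy7qYZmZlVWiZmZmZmsuZq8zMzMzLu6qqmGVnd5zMzMzMzLuId3ZVV4iJmZmazKmrzMzLu7u7uqqpZWd3i8zLvMzMzLqZmHVWeIiZmZrMupq8zLu7u7u7u7qHZ4iJzLvMzMzMy7q6hmZ3iIiZmZq7mazLqqu7vMzMzKh4mYm7vMzMzMzMu8uYdmd3d4iZmYeZq7qqu7vMzMzMmYiZqrqszMzMzMy8zLmHZmZVVniZl0irqqu7u8zMzLuZh4q7uqvMzMzMvMzMu5hlRDMjNXmXVHmqvMu7zMzMu6mIirzKq8zMzMzMzMzMuoZTIQABR5l2ZovMuqvMzMzLupmavMqrzMzMy8zMzMzMuoZCAAADiZh3ibqqq7u7zMy6qqq8y6vMzMu7zMvMzMzMu5dSAAFIl2Vpqqq7u7vMzLq7u7u7q8zLu7y7vMzMzMzMzLhiACV1M2mqu8u7u8zLu7u7u7urzLu7zMzMzMzMzMzMzKYyJVMkiavMy7u7zLu7vLu7u6q7u8zMzMzMzMzMzMzMuFRWQ0mrvMzLu7u8zMzMu7u7qqu8y7vLu8zMzMzMzMy5dmZVm8u7u7u7zMzMzMzLu8upq8upmczMzMzMzMzMzLmHd2iru7qqq7vMzMzMzLqru6mruYiJzMzMzMzMzMzMuYd3iJmph3eKq8zLu7u7uprMuquXeKuru7u7zMzMzMu5dmd4d3d3iJmrzLq7qqqoiby6qYiau6qqqru7zMzMy6l2ZmZmeJq7u8zMuru6qph4vLqpmrvMu7u7vLu8zMzMupd2ZmaKvMzMzMuqvMu6l3iru7u7zMzMzMzMu7u8zMzMuYiIiJq7u7vMuqq8zMuYeau7zMzMzMzMzMy6qrzMzMzLmZqpmZqqu7u6q8zMzKiJu8zMzMzMzMzMy6mavMzMvMy6u7mIiJvMzLu8zMzMuYq8u8zMzMzMzMupiIq8zMu8zMu7qGZ4mczMuqvMzMzKmru7zMzMzMzMmZh2irvMy8zMzMunVomZq7uoibzMzMuZq7vMzMzMzMuZl2eKq7zMzMzLu5ZGmYiLqqmIm8zMy6mru7zMzMzMy5mHeKqqvMzMzLu7lUaId3u8y6mbzMzMqru6qrzMzMzKmYeKu6u8zMzMu7qFRWZ3i8y7y6q8y8y6u7mImrzMu6mYiJrMu7zMzMzLuoVFZ4msy7vMuru7vLvMu5doq8yriYiJqry7vMzMvMuqhmeJm8y7vMzLu7qry8zMuXebzLuph4q7vLu8zMy8y7qHeImrzLvMzMu7u6u7u7u7qavM"/>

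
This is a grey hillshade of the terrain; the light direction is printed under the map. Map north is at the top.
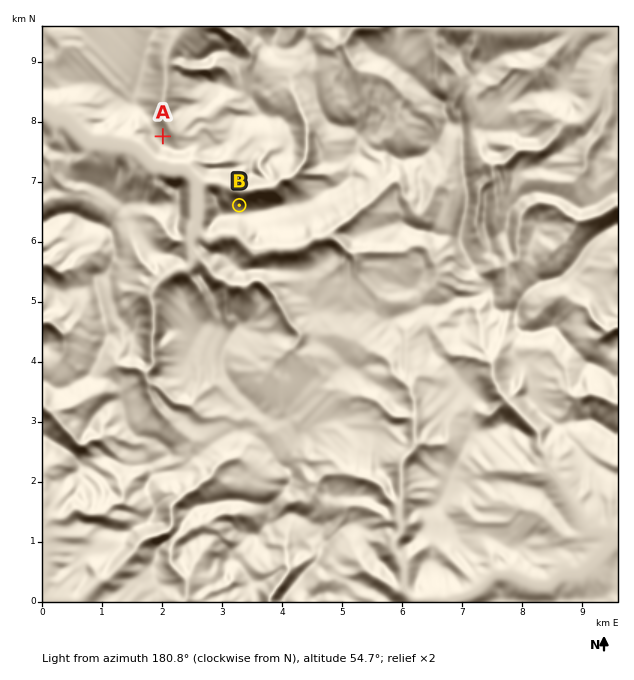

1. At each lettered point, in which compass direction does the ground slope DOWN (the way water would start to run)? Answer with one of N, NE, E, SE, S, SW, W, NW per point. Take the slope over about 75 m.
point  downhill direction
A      NE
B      N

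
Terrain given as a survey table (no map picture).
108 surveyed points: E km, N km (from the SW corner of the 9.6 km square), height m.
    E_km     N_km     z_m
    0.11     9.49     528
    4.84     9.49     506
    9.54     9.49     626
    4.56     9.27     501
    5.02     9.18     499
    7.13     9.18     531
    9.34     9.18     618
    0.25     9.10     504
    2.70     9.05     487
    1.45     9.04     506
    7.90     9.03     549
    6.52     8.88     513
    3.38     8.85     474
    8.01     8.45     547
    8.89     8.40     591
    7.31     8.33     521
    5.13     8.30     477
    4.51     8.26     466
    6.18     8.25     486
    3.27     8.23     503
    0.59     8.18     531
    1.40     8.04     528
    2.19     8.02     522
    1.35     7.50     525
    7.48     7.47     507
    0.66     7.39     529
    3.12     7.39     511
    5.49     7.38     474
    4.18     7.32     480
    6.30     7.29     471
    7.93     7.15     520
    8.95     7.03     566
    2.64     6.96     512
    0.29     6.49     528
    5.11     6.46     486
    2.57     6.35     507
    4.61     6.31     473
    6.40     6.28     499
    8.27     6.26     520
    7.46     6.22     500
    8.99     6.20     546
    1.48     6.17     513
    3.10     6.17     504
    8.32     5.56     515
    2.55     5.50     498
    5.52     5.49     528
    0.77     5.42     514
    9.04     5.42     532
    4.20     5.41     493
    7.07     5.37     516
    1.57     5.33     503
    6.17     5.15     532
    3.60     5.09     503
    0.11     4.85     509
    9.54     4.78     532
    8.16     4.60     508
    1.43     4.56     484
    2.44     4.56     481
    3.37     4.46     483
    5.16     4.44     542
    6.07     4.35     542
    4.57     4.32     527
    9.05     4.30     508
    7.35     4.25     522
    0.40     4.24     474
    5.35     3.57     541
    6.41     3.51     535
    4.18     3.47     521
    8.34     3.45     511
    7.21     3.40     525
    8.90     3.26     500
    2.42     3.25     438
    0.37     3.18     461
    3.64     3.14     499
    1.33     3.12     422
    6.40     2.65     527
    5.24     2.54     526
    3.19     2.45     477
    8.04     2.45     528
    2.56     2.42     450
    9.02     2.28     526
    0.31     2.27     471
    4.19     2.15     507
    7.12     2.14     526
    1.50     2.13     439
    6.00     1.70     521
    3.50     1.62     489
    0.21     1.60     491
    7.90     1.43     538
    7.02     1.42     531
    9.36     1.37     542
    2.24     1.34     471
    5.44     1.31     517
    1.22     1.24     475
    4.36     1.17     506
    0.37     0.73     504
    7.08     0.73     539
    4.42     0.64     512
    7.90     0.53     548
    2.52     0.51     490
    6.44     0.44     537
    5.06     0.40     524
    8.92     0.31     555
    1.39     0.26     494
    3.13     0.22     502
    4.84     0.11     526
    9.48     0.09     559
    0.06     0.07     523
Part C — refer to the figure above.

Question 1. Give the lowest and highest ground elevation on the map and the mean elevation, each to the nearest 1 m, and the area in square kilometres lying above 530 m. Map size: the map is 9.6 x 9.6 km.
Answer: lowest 417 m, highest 629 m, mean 509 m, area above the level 20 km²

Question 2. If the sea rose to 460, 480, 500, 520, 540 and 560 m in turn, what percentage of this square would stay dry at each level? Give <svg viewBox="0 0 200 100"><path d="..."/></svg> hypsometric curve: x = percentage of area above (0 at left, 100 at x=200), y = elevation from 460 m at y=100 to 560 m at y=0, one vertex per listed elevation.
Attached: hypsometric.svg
<svg viewBox="0 0 200 100"><path d="M187 100l-20-20-36-20-56-20-52-20-15-20"/></svg>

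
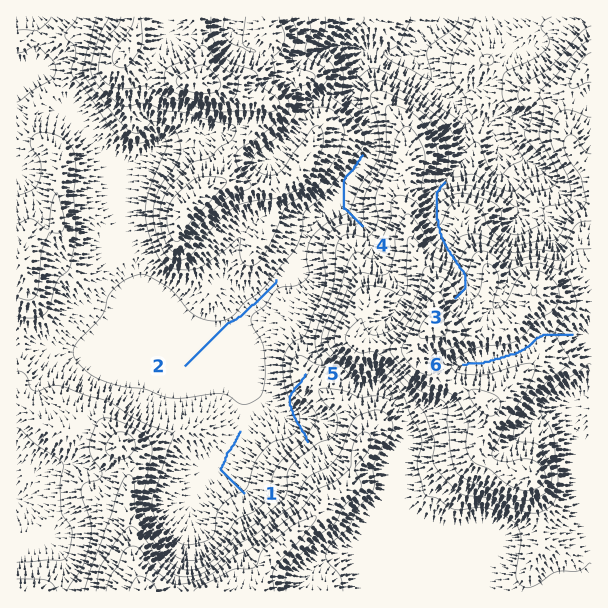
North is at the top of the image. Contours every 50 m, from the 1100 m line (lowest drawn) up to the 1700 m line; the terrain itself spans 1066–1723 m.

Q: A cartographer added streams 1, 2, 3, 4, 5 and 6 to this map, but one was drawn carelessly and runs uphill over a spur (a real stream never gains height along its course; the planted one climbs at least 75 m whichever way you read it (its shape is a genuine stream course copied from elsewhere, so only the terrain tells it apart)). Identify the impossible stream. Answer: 5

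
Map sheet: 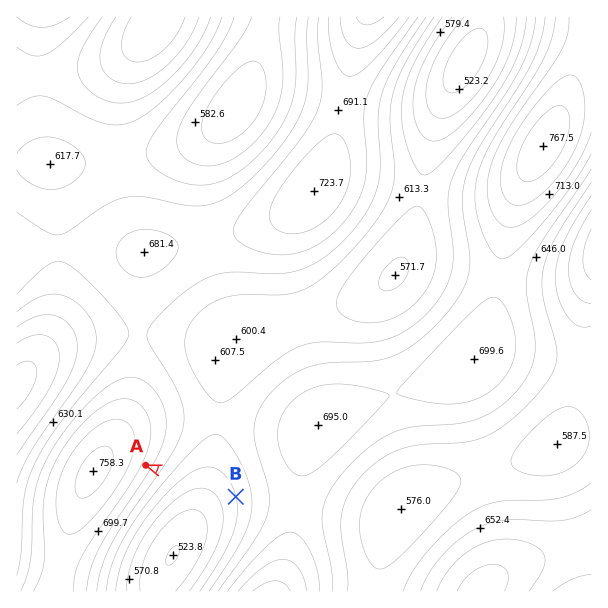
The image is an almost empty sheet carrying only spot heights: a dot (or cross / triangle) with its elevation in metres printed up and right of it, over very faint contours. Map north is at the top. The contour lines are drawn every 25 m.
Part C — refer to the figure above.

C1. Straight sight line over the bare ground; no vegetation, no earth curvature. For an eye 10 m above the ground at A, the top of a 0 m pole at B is in view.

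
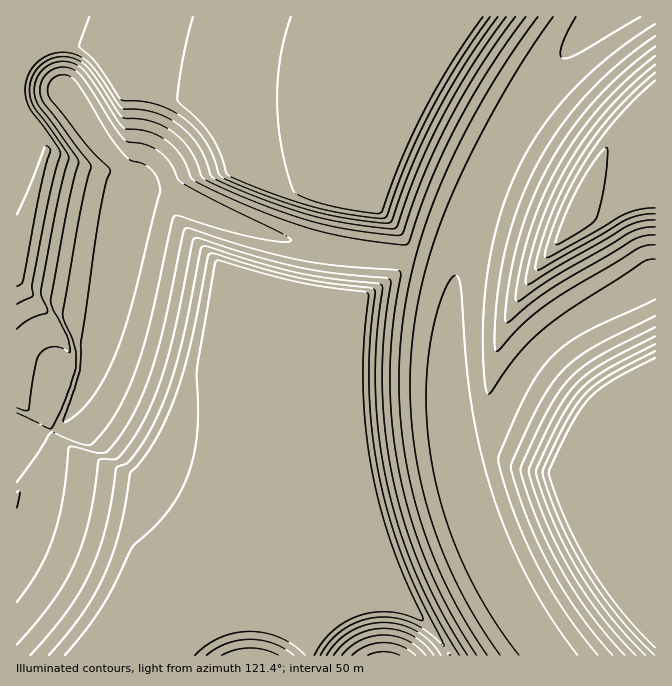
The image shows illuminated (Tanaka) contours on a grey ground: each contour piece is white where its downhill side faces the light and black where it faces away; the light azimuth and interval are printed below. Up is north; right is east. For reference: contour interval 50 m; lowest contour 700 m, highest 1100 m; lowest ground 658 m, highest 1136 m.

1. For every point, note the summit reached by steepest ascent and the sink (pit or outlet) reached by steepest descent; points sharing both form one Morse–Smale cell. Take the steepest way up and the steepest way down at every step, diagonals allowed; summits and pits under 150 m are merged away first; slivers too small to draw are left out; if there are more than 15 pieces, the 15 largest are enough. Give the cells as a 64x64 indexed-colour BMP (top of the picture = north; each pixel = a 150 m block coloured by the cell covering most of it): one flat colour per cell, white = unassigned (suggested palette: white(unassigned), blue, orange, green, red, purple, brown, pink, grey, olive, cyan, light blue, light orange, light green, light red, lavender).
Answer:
<image width="64" height="64" href="data:image/bmp;base64,Qk12CAAAAAAAAHYAAAAoAAAAQAAAAEAAAAABAAQAAAAAAAAIAAATCwAAEwsAABAAAAAAAAAA////ALR3HwAOf/8ALKAsACgn1gC9Z5QAS1aMAMJ34wB/f38AIr28AM++FwDox64AeLv/AIrfmACWmP8A1bDFABERERERERERERERERERFVVVVVVVVVEREREREzMzMzMzERERERERERERERERERERVVVVVVVVEREREREzMzMzMzMRERERERERERERERERERFVVVVVVVURERERETMzMzMzMxERERERERERERERERERERVVVVVVURERERETMzMzMzMzERERERERERERERERERERERVVVVURERERETMzMzMzMzMRERERERERERERERERERERERERERERERERMzMzMzMzMxERERERERERERERERERERERERERERERERMzMzMzMzMzERERERERERERERERERERERERERERERERMzMzMzMzMzMREREREREREREREREREREREREREREREREzMzMzMzMzMxEREREREREREREREREREREREREREREREzMzMzMzMzMzERERERERERERERERERERERERERERERETMzMzMzMzMzMRERERERERERERERERERERERERERERERMzMzMzMzMzMxERERERERERERERERERERERERERERERMzMzMzMzMzMzEREREREREREREREREREREREREREREREzMzMzMzMzMzMREREREREREREREREREREREREREREREzMzMzMzMzMzMxERERERERERERERERERERERERERERETMzMzMzMzMzMzERERERERERERERERERERERERERERERMzMzMzMzMzMzMREREREREREREREREREREREREREREREzMzMzMzMzMzMxEREREREREREREREREREREREREREREzMzMzMzMzMzMzERERERERERERERERERERERERERERETMzMzMzMzMzMzMRERERERERERERERERERERERERERERMzMzMzMzMzMzMyEREREREREREREREREREREREREREREzMzMzMzMzMzMzIiEREREREREREREREREREREREREREUQzMzMzMzMzMzMiIiEREREREREREREREREREREREREUREQzMzMzMzMzMyIiIRERERERERERERERERERERERERRERDMzMzMzMzMzIiIiERERERERERERERERERERERERFEREQzMzMzMzMzMiIiIhEREREREREREREREREREREREURERDMzMzMzMzMyIiIiERERERERERERERERERERERERREREQzMzMzMzMzIiIiIRERERERERERERERERERERERFEREREMzMzMzMzMiIiIiEREREREREREREREREREREREUREREQzMzMzMzMyIiIiIRERERERERERERERERERERERREREREMzMzMzMzIiIiIhERERERERERERERERERERERFERERERDMzMzMzMiIiIiIREREREREREREREREREREREURERERERDMzMzMyIiIiIhERERERERERERERERERERERREREREREQzMzMzIiIiIiERERERERERERERERERERERFEREREREREQzMzMiIiIiIRERERERERERERERERERERERREREREREREQzMyIiIiIiERERERERERERERERERERERFEREREREREREQzIiIiIiIREREREREREREREREREREREUREREREREREREMiIiIiIhERERERERERERERERERERESRERERERERERERCIiIiIiERERERERERERERERERERIiJEREREREREREREIiIiIiIRERERERERERERERIiIiIiIiREREREREREREQiIiIiIiERERERERERESIiIiIiIiIiJERERERERERERCIiIiIiIRERERERESIiIiIiIiIiIiIkREREREREREREIiIiIiIhEREREREiIiIiIiIiIiIiIiREREREREREREQiIiIiIiERERESIiIiIiIiIiIiIiIiIkRERERERERERCIiIiIiIREREiIiIiIiIiIiIiIiIiIiREREREREREREIiIiIiIiESIiIiIiIiIiIiIiIiIiIiIkREREREREREQiIiIiIiIiIiIiIiIiIiIiIiIiIiIiIiRERERERERERCIiIiIiIiIiIiIiIiIiIiIiIiIiIiIiJEREREREREREIiIiIiIiIiIiIiIiIiIiIiIiIiIiIiIiREREREREREQiIiIiIiIiIiIiIiIiIiIiIiIiIiIiIiJERERERERERCIiIiIiIiIiIiIiIiIiIiIiIiIiIiIiIiREREREREREIiIiIiIiIiIiIiIiIiIiIiIiIiIiIiIiJEREREREREQiIiIiIiIiIiIiIiIiIiIiIiIiIiIiIiIiRERERERERCIiIiIiIiIiIiIiIiIiIiIiIiIiIiIiIiIkREREREREIiIiIiIiIiIiIiIiIiIiIiIiIiIiIiIiIiREREREREQiIiIiIiIiIiIiIiIiIiIiIiIiIiIiIiIiIkRERERERCIiIiIiIiIiIiIiIiIiIiIiIiIiIiIiIiIiJEREREREIiIiIiIiIiIiIiIiIiIiIiIiIiIiIiIiIiIiREREREQiIiIiIiIiIiIiIiIiIiIiIiIiIiIiIiIiIiJERERERCIiIiIiIiIiIiIiIiIiIiIiIiIiIiIiIiIiIiREREREIiIiIiIiIiIiIiIiIiIiIiIiIiIiIiIiIiIiIkREREQiIiIiIiIiIiIiIiIiIiIiIiIiIiIiIiIiIiIiJERERCIiIiIiIiIiIiIiIiIiIiIiIiIiIiIiIiIiIiIiRERE"/>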